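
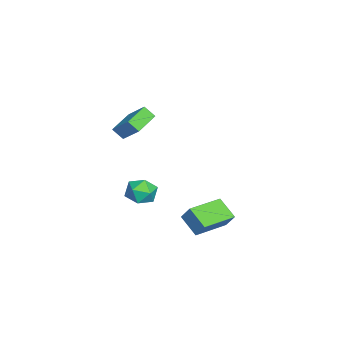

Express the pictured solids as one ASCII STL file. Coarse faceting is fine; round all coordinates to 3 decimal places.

solid 
facet normal 0.139 0.745 0.653
outer loop
vertex -3.608 0.46 -2.849
vertex -3.339 -0.216 -2.135
vertex -2.63 0.188 -2.747
endloop
endfacet
facet normal 0.269 0.963 -0.014
outer loop
vertex -3.608 0.46 -2.849
vertex -2.63 0.188 -2.747
vertex -3.037 0.288 -3.677
endloop
endfacet
facet normal -0.321 0.858 -0.400
outer loop
vertex -3.608 0.46 -2.849
vertex -3.037 0.288 -3.677
vertex -3.998 -0.054 -3.639
endloop
endfacet
facet normal -0.817 0.576 0.029
outer loop
vertex -3.608 0.46 -2.849
vertex -3.998 -0.054 -3.639
vertex -4.184 -0.365 -2.686
endloop
endfacet
facet normal -0.532 0.506 0.679
outer loop
vertex -3.608 0.46 -2.849
vertex -4.184 -0.365 -2.686
vertex -3.339 -0.216 -2.135
endloop
endfacet
facet normal 0.786 0.549 -0.285
outer loop
vertex -3.037 0.288 -3.677
vertex -2.63 0.188 -2.747
vertex -2.416 -0.495 -3.474
endloop
endfacet
facet normal 0.574 0.197 0.795
outer loop
vertex -2.63 0.188 -2.747
vertex -3.339 -0.216 -2.135
vertex -2.602 -0.806 -2.521
endloop
endfacet
facet normal -0.513 -0.189 0.837
outer loop
vertex -3.339 -0.216 -2.135
vertex -4.184 -0.365 -2.686
vertex -3.563 -1.148 -2.483
endloop
endfacet
facet normal -0.974 -0.076 -0.215
outer loop
vertex -4.184 -0.365 -2.686
vertex -3.998 -0.054 -3.639
vertex -3.97 -1.048 -3.413
endloop
endfacet
facet normal -0.171 0.381 -0.909
outer loop
vertex -3.998 -0.054 -3.639
vertex -3.037 0.288 -3.677
vertex -3.261 -0.644 -4.025
endloop
endfacet
facet normal 0.817 -0.576 -0.029
outer loop
vertex -2.992 -1.32 -3.311
vertex -2.416 -0.495 -3.474
vertex -2.602 -0.806 -2.521
endloop
endfacet
facet normal 0.321 -0.858 0.400
outer loop
vertex -2.992 -1.32 -3.311
vertex -2.602 -0.806 -2.521
vertex -3.563 -1.148 -2.483
endloop
endfacet
facet normal -0.269 -0.963 0.014
outer loop
vertex -2.992 -1.32 -3.311
vertex -3.563 -1.148 -2.483
vertex -3.97 -1.048 -3.413
endloop
endfacet
facet normal -0.139 -0.745 -0.653
outer loop
vertex -2.992 -1.32 -3.311
vertex -3.97 -1.048 -3.413
vertex -3.261 -0.644 -4.025
endloop
endfacet
facet normal 0.532 -0.506 -0.679
outer loop
vertex -2.992 -1.32 -3.311
vertex -3.261 -0.644 -4.025
vertex -2.416 -0.495 -3.474
endloop
endfacet
facet normal 0.974 0.076 0.215
outer loop
vertex -2.602 -0.806 -2.521
vertex -2.416 -0.495 -3.474
vertex -2.63 0.188 -2.747
endloop
endfacet
facet normal 0.171 -0.381 0.909
outer loop
vertex -3.563 -1.148 -2.483
vertex -2.602 -0.806 -2.521
vertex -3.339 -0.216 -2.135
endloop
endfacet
facet normal -0.786 -0.549 0.285
outer loop
vertex -3.97 -1.048 -3.413
vertex -3.563 -1.148 -2.483
vertex -4.184 -0.365 -2.686
endloop
endfacet
facet normal -0.574 -0.197 -0.795
outer loop
vertex -3.261 -0.644 -4.025
vertex -3.97 -1.048 -3.413
vertex -3.998 -0.054 -3.639
endloop
endfacet
facet normal 0.513 0.189 -0.837
outer loop
vertex -2.416 -0.495 -3.474
vertex -3.261 -0.644 -4.025
vertex -3.037 0.288 -3.677
endloop
endfacet
facet normal -0.882 0.409 0.232
outer loop
vertex -1.902 -0.858 3.902
vertex -1.181 0.093 4.968
vertex -1.786 -0.263 3.293
endloop
endfacet
facet normal -0.451 -0.594 -0.666
outer loop
vertex -0.339 -0.933 2.912
vertex -1.902 -0.858 3.902
vertex -1.786 -0.263 3.293
endloop
endfacet
facet normal -0.883 0.409 0.232
outer loop
vertex -1.786 -0.263 3.293
vertex -1.181 0.093 4.968
vertex -1.065 0.689 4.358
endloop
endfacet
facet normal 0.134 0.692 -0.709
outer loop
vertex -1.065 0.689 4.358
vertex -0.339 -0.933 2.912
vertex -1.786 -0.263 3.293
endloop
endfacet
facet normal -0.134 -0.693 0.709
outer loop
vertex -1.902 -0.858 3.902
vertex 0.266 -0.577 4.587
vertex -1.181 0.093 4.968
endloop
endfacet
facet normal -0.451 -0.594 -0.666
outer loop
vertex -0.455 -1.529 3.522
vertex -1.902 -0.858 3.902
vertex -0.339 -0.933 2.912
endloop
endfacet
facet normal -0.134 -0.692 0.709
outer loop
vertex -0.455 -1.529 3.522
vertex 0.266 -0.577 4.587
vertex -1.902 -0.858 3.902
endloop
endfacet
facet normal 0.451 0.594 0.666
outer loop
vertex -1.181 0.093 4.968
vertex 0.266 -0.577 4.587
vertex -1.065 0.689 4.358
endloop
endfacet
facet normal 0.135 0.692 -0.709
outer loop
vertex 0.382 0.018 3.978
vertex -0.339 -0.933 2.912
vertex -1.065 0.689 4.358
endloop
endfacet
facet normal 0.451 0.594 0.666
outer loop
vertex -1.065 0.689 4.358
vertex 0.266 -0.577 4.587
vertex 0.382 0.018 3.978
endloop
endfacet
facet normal 0.883 -0.409 -0.232
outer loop
vertex 0.382 0.018 3.978
vertex -0.455 -1.529 3.522
vertex -0.339 -0.933 2.912
endloop
endfacet
facet normal 0.883 -0.409 -0.232
outer loop
vertex 0.266 -0.577 4.587
vertex -0.455 -1.529 3.522
vertex 0.382 0.018 3.978
endloop
endfacet
facet normal -0.750 0.657 -0.076
outer loop
vertex -0.834 3.744 -2.381
vertex -0.489 4.242 -1.476
vertex 0.02 4.624 -3.192
endloop
endfacet
facet normal -0.317 -0.458 -0.831
outer loop
vertex 1.669 3.178 -3.024
vertex -0.834 3.744 -2.381
vertex 0.02 4.624 -3.192
endloop
endfacet
facet normal -0.750 0.657 -0.076
outer loop
vertex 0.02 4.624 -3.192
vertex -0.489 4.242 -1.476
vertex 0.365 5.123 -2.286
endloop
endfacet
facet normal 0.581 0.599 -0.551
outer loop
vertex 0.365 5.123 -2.286
vertex 1.669 3.178 -3.024
vertex 0.02 4.624 -3.192
endloop
endfacet
facet normal -0.581 -0.599 0.551
outer loop
vertex -0.834 3.744 -2.381
vertex 1.16 2.796 -1.308
vertex -0.489 4.242 -1.476
endloop
endfacet
facet normal -0.317 -0.457 -0.831
outer loop
vertex 0.815 2.297 -2.214
vertex -0.834 3.744 -2.381
vertex 1.669 3.178 -3.024
endloop
endfacet
facet normal -0.581 -0.599 0.551
outer loop
vertex 0.815 2.297 -2.214
vertex 1.16 2.796 -1.308
vertex -0.834 3.744 -2.381
endloop
endfacet
facet normal 0.316 0.457 0.831
outer loop
vertex -0.489 4.242 -1.476
vertex 1.16 2.796 -1.308
vertex 0.365 5.123 -2.286
endloop
endfacet
facet normal 0.581 0.599 -0.551
outer loop
vertex 2.014 3.676 -2.119
vertex 1.669 3.178 -3.024
vertex 0.365 5.123 -2.286
endloop
endfacet
facet normal 0.317 0.458 0.831
outer loop
vertex 0.365 5.123 -2.286
vertex 1.16 2.796 -1.308
vertex 2.014 3.676 -2.119
endloop
endfacet
facet normal 0.750 -0.657 0.076
outer loop
vertex 2.014 3.676 -2.119
vertex 0.815 2.297 -2.214
vertex 1.669 3.178 -3.024
endloop
endfacet
facet normal 0.750 -0.657 0.076
outer loop
vertex 1.16 2.796 -1.308
vertex 0.815 2.297 -2.214
vertex 2.014 3.676 -2.119
endloop
endfacet

endsolid


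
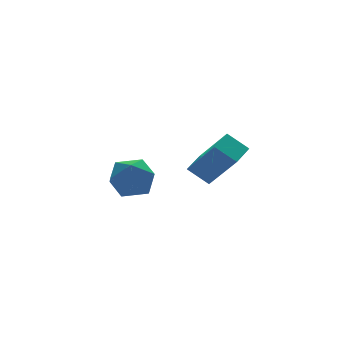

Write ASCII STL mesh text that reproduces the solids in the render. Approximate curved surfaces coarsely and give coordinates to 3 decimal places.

solid 
facet normal -0.828 0.520 0.210
outer loop
vertex -4.31 3.603 -0.524
vertex -4.667 2.821 0.005
vertex -4.108 3.526 0.462
endloop
endfacet
facet normal -0.268 0.955 0.129
outer loop
vertex -4.31 3.603 -0.524
vertex -4.108 3.526 0.462
vertex -3.385 3.816 -0.18
endloop
endfacet
facet normal -0.001 0.852 -0.524
outer loop
vertex -4.31 3.603 -0.524
vertex -3.385 3.816 -0.18
vertex -3.498 3.29 -1.035
endloop
endfacet
facet normal -0.397 0.353 -0.847
outer loop
vertex -4.31 3.603 -0.524
vertex -3.498 3.29 -1.035
vertex -4.29 2.675 -0.92
endloop
endfacet
facet normal -0.907 0.148 -0.393
outer loop
vertex -4.31 3.603 -0.524
vertex -4.29 2.675 -0.92
vertex -4.667 2.821 0.005
endloop
endfacet
facet normal 0.230 0.763 0.604
outer loop
vertex -3.385 3.816 -0.18
vertex -4.108 3.526 0.462
vertex -3.17 3.165 0.56
endloop
endfacet
facet normal -0.676 0.059 0.735
outer loop
vertex -4.108 3.526 0.462
vertex -4.667 2.821 0.005
vertex -3.962 2.55 0.675
endloop
endfacet
facet normal -0.805 -0.542 -0.243
outer loop
vertex -4.667 2.821 0.005
vertex -4.29 2.675 -0.92
vertex -4.075 2.024 -0.18
endloop
endfacet
facet normal 0.021 -0.210 -0.977
outer loop
vertex -4.29 2.675 -0.92
vertex -3.498 3.29 -1.035
vertex -3.352 2.314 -0.822
endloop
endfacet
facet normal 0.661 0.597 -0.455
outer loop
vertex -3.498 3.29 -1.035
vertex -3.385 3.816 -0.18
vertex -2.793 3.019 -0.365
endloop
endfacet
facet normal 0.397 -0.353 0.847
outer loop
vertex -3.15 2.237 0.164
vertex -3.17 3.165 0.56
vertex -3.962 2.55 0.675
endloop
endfacet
facet normal 0.001 -0.852 0.524
outer loop
vertex -3.15 2.237 0.164
vertex -3.962 2.55 0.675
vertex -4.075 2.024 -0.18
endloop
endfacet
facet normal 0.268 -0.955 -0.129
outer loop
vertex -3.15 2.237 0.164
vertex -4.075 2.024 -0.18
vertex -3.352 2.314 -0.822
endloop
endfacet
facet normal 0.828 -0.520 -0.210
outer loop
vertex -3.15 2.237 0.164
vertex -3.352 2.314 -0.822
vertex -2.793 3.019 -0.365
endloop
endfacet
facet normal 0.907 -0.148 0.393
outer loop
vertex -3.15 2.237 0.164
vertex -2.793 3.019 -0.365
vertex -3.17 3.165 0.56
endloop
endfacet
facet normal -0.021 0.210 0.977
outer loop
vertex -3.962 2.55 0.675
vertex -3.17 3.165 0.56
vertex -4.108 3.526 0.462
endloop
endfacet
facet normal -0.661 -0.597 0.455
outer loop
vertex -4.075 2.024 -0.18
vertex -3.962 2.55 0.675
vertex -4.667 2.821 0.005
endloop
endfacet
facet normal -0.230 -0.763 -0.604
outer loop
vertex -3.352 2.314 -0.822
vertex -4.075 2.024 -0.18
vertex -4.29 2.675 -0.92
endloop
endfacet
facet normal 0.676 -0.059 -0.735
outer loop
vertex -2.793 3.019 -0.365
vertex -3.352 2.314 -0.822
vertex -3.498 3.29 -1.035
endloop
endfacet
facet normal 0.805 0.542 0.243
outer loop
vertex -3.17 3.165 0.56
vertex -2.793 3.019 -0.365
vertex -3.385 3.816 -0.18
endloop
endfacet
facet normal -0.567 0.542 0.620
outer loop
vertex -2.819 -1.618 2.906
vertex -1.941 -0.937 3.114
vertex -3.317 -0.551 1.518
endloop
endfacet
facet normal -0.777 -0.602 -0.184
outer loop
vertex -2.739 -1.103 0.886
vertex -2.819 -1.618 2.906
vertex -3.317 -0.551 1.518
endloop
endfacet
facet normal -0.568 0.541 0.620
outer loop
vertex -3.317 -0.551 1.518
vertex -1.941 -0.937 3.114
vertex -2.44 0.13 1.726
endloop
endfacet
facet normal -0.274 0.586 -0.763
outer loop
vertex -2.44 0.13 1.726
vertex -2.739 -1.103 0.886
vertex -3.317 -0.551 1.518
endloop
endfacet
facet normal 0.274 -0.586 0.762
outer loop
vertex -2.819 -1.618 2.906
vertex -1.363 -1.489 2.482
vertex -1.941 -0.937 3.114
endloop
endfacet
facet normal -0.776 -0.603 -0.184
outer loop
vertex -2.24 -2.17 2.274
vertex -2.819 -1.618 2.906
vertex -2.739 -1.103 0.886
endloop
endfacet
facet normal 0.274 -0.586 0.763
outer loop
vertex -2.24 -2.17 2.274
vertex -1.363 -1.489 2.482
vertex -2.819 -1.618 2.906
endloop
endfacet
facet normal 0.777 0.603 0.184
outer loop
vertex -1.941 -0.937 3.114
vertex -1.363 -1.489 2.482
vertex -2.44 0.13 1.726
endloop
endfacet
facet normal -0.274 0.586 -0.763
outer loop
vertex -1.861 -0.422 1.094
vertex -2.739 -1.103 0.886
vertex -2.44 0.13 1.726
endloop
endfacet
facet normal 0.776 0.603 0.185
outer loop
vertex -2.44 0.13 1.726
vertex -1.363 -1.489 2.482
vertex -1.861 -0.422 1.094
endloop
endfacet
facet normal 0.567 -0.542 -0.620
outer loop
vertex -1.861 -0.422 1.094
vertex -2.24 -2.17 2.274
vertex -2.739 -1.103 0.886
endloop
endfacet
facet normal 0.568 -0.542 -0.620
outer loop
vertex -1.363 -1.489 2.482
vertex -2.24 -2.17 2.274
vertex -1.861 -0.422 1.094
endloop
endfacet

endsolid


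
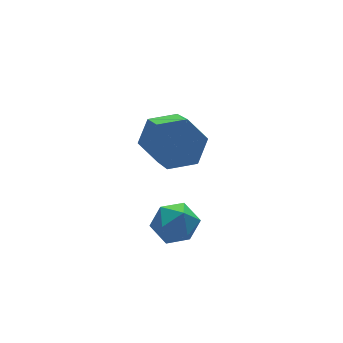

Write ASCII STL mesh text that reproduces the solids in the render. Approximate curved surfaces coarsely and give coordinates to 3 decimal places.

solid 
facet normal 0.279 0.779 -0.562
outer loop
vertex -0.294 2.521 -1.952
vertex -0.655 3.104 -1.323
vertex 0.233 2.836 -1.253
endloop
endfacet
facet normal 0.775 -0.529 -0.346
outer loop
vertex -0.294 2.521 -1.952
vertex 0.233 2.836 -1.253
vertex -0.865 0.933 -0.805
endloop
endfacet
facet normal 0.775 -0.529 -0.346
outer loop
vertex -0.865 0.933 -0.805
vertex 0.233 2.836 -1.253
vertex -0.338 1.248 -0.107
endloop
endfacet
facet normal -0.280 -0.778 0.562
outer loop
vertex -0.865 0.933 -0.805
vertex -0.338 1.248 -0.107
vertex -1.225 1.516 -0.177
endloop
endfacet
facet normal 0.279 0.778 -0.562
outer loop
vertex 0.233 2.836 -1.253
vertex -0.655 3.104 -1.323
vertex -0.128 3.419 -0.625
endloop
endfacet
facet normal 0.878 0.029 0.478
outer loop
vertex 0.233 2.836 -1.253
vertex -0.128 3.419 -0.625
vertex -0.338 1.248 -0.107
endloop
endfacet
facet normal 0.879 0.029 0.476
outer loop
vertex -0.338 1.248 -0.107
vertex -0.128 3.419 -0.625
vertex -0.698 1.831 0.522
endloop
endfacet
facet normal -0.280 -0.779 0.562
outer loop
vertex -0.338 1.248 -0.107
vertex -0.698 1.831 0.522
vertex -1.225 1.516 -0.177
endloop
endfacet
facet normal 0.280 0.778 -0.562
outer loop
vertex -0.128 3.419 -0.625
vertex -0.655 3.104 -1.323
vertex -1.015 3.687 -0.695
endloop
endfacet
facet normal 0.104 0.558 0.824
outer loop
vertex -0.128 3.419 -0.625
vertex -1.015 3.687 -0.695
vertex -0.698 1.831 0.522
endloop
endfacet
facet normal 0.103 0.558 0.824
outer loop
vertex -0.698 1.831 0.522
vertex -1.015 3.687 -0.695
vertex -1.586 2.099 0.452
endloop
endfacet
facet normal -0.279 -0.779 0.562
outer loop
vertex -0.698 1.831 0.522
vertex -1.586 2.099 0.452
vertex -1.225 1.516 -0.177
endloop
endfacet
facet normal 0.280 0.778 -0.562
outer loop
vertex -1.015 3.687 -0.695
vertex -0.655 3.104 -1.323
vertex -1.542 3.372 -1.393
endloop
endfacet
facet normal -0.775 0.529 0.346
outer loop
vertex -1.015 3.687 -0.695
vertex -1.542 3.372 -1.393
vertex -1.586 2.099 0.452
endloop
endfacet
facet normal -0.775 0.529 0.346
outer loop
vertex -1.586 2.099 0.452
vertex -1.542 3.372 -1.393
vertex -2.113 1.784 -0.247
endloop
endfacet
facet normal -0.279 -0.779 0.562
outer loop
vertex -1.586 2.099 0.452
vertex -2.113 1.784 -0.247
vertex -1.225 1.516 -0.177
endloop
endfacet
facet normal 0.280 0.779 -0.562
outer loop
vertex -1.542 3.372 -1.393
vertex -0.655 3.104 -1.323
vertex -1.182 2.789 -2.022
endloop
endfacet
facet normal -0.879 -0.028 -0.477
outer loop
vertex -1.542 3.372 -1.393
vertex -1.182 2.789 -2.022
vertex -2.113 1.784 -0.247
endloop
endfacet
facet normal -0.878 -0.030 -0.477
outer loop
vertex -2.113 1.784 -0.247
vertex -1.182 2.789 -2.022
vertex -1.752 1.201 -0.875
endloop
endfacet
facet normal -0.279 -0.778 0.562
outer loop
vertex -2.113 1.784 -0.247
vertex -1.752 1.201 -0.875
vertex -1.225 1.516 -0.177
endloop
endfacet
facet normal 0.279 0.779 -0.562
outer loop
vertex -1.182 2.789 -2.022
vertex -0.655 3.104 -1.323
vertex -0.294 2.521 -1.952
endloop
endfacet
facet normal -0.103 -0.558 -0.824
outer loop
vertex -1.182 2.789 -2.022
vertex -0.294 2.521 -1.952
vertex -1.752 1.201 -0.875
endloop
endfacet
facet normal -0.103 -0.558 -0.824
outer loop
vertex -1.752 1.201 -0.875
vertex -0.294 2.521 -1.952
vertex -0.865 0.933 -0.805
endloop
endfacet
facet normal -0.280 -0.778 0.562
outer loop
vertex -1.752 1.201 -0.875
vertex -0.865 0.933 -0.805
vertex -1.225 1.516 -0.177
endloop
endfacet
facet normal -0.854 0.245 0.459
outer loop
vertex -3.115 -0.162 -1.805
vertex -3.062 -0.801 -1.365
vertex -2.741 -0.135 -1.123
endloop
endfacet
facet normal -0.504 0.829 0.244
outer loop
vertex -3.115 -0.162 -1.805
vertex -2.741 -0.135 -1.123
vertex -2.444 0.228 -1.743
endloop
endfacet
facet normal -0.413 0.784 -0.463
outer loop
vertex -3.115 -0.162 -1.805
vertex -2.444 0.228 -1.743
vertex -2.581 -0.214 -2.369
endloop
endfacet
facet normal -0.707 0.173 -0.686
outer loop
vertex -3.115 -0.162 -1.805
vertex -2.581 -0.214 -2.369
vertex -2.963 -0.85 -2.135
endloop
endfacet
facet normal -0.980 -0.161 -0.116
outer loop
vertex -3.115 -0.162 -1.805
vertex -2.963 -0.85 -2.135
vertex -3.062 -0.801 -1.365
endloop
endfacet
facet normal 0.140 0.824 0.549
outer loop
vertex -2.444 0.228 -1.743
vertex -2.741 -0.135 -1.123
vertex -1.977 -0.17 -1.265
endloop
endfacet
facet normal -0.427 -0.120 0.896
outer loop
vertex -2.741 -0.135 -1.123
vertex -3.062 -0.801 -1.365
vertex -2.359 -0.806 -1.031
endloop
endfacet
facet normal -0.629 -0.776 -0.032
outer loop
vertex -3.062 -0.801 -1.365
vertex -2.963 -0.85 -2.135
vertex -2.496 -1.248 -1.657
endloop
endfacet
facet normal -0.188 -0.238 -0.953
outer loop
vertex -2.963 -0.85 -2.135
vertex -2.581 -0.214 -2.369
vertex -2.199 -0.885 -2.277
endloop
endfacet
facet normal 0.287 0.752 -0.594
outer loop
vertex -2.581 -0.214 -2.369
vertex -2.444 0.228 -1.743
vertex -1.878 -0.219 -2.035
endloop
endfacet
facet normal 0.707 -0.173 0.686
outer loop
vertex -1.825 -0.858 -1.595
vertex -1.977 -0.17 -1.265
vertex -2.359 -0.806 -1.031
endloop
endfacet
facet normal 0.413 -0.784 0.463
outer loop
vertex -1.825 -0.858 -1.595
vertex -2.359 -0.806 -1.031
vertex -2.496 -1.248 -1.657
endloop
endfacet
facet normal 0.504 -0.829 -0.244
outer loop
vertex -1.825 -0.858 -1.595
vertex -2.496 -1.248 -1.657
vertex -2.199 -0.885 -2.277
endloop
endfacet
facet normal 0.854 -0.245 -0.459
outer loop
vertex -1.825 -0.858 -1.595
vertex -2.199 -0.885 -2.277
vertex -1.878 -0.219 -2.035
endloop
endfacet
facet normal 0.980 0.161 0.116
outer loop
vertex -1.825 -0.858 -1.595
vertex -1.878 -0.219 -2.035
vertex -1.977 -0.17 -1.265
endloop
endfacet
facet normal 0.188 0.238 0.953
outer loop
vertex -2.359 -0.806 -1.031
vertex -1.977 -0.17 -1.265
vertex -2.741 -0.135 -1.123
endloop
endfacet
facet normal -0.287 -0.752 0.594
outer loop
vertex -2.496 -1.248 -1.657
vertex -2.359 -0.806 -1.031
vertex -3.062 -0.801 -1.365
endloop
endfacet
facet normal -0.140 -0.824 -0.549
outer loop
vertex -2.199 -0.885 -2.277
vertex -2.496 -1.248 -1.657
vertex -2.963 -0.85 -2.135
endloop
endfacet
facet normal 0.427 0.120 -0.896
outer loop
vertex -1.878 -0.219 -2.035
vertex -2.199 -0.885 -2.277
vertex -2.581 -0.214 -2.369
endloop
endfacet
facet normal 0.629 0.776 0.032
outer loop
vertex -1.977 -0.17 -1.265
vertex -1.878 -0.219 -2.035
vertex -2.444 0.228 -1.743
endloop
endfacet

endsolid


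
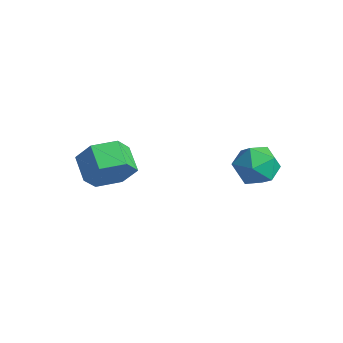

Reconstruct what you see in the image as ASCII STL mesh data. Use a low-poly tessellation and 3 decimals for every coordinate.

solid 
facet normal 0.842 -0.327 -0.429
outer loop
vertex -0.813 -1.642 -1.839
vertex -1.347 -1.952 -2.651
vertex -0.965 -1.006 -2.622
endloop
endfacet
facet normal 0.518 0.710 0.476
outer loop
vertex -0.813 -1.642 -1.839
vertex -0.965 -1.006 -2.622
vertex -1.799 -1.259 -1.337
endloop
endfacet
facet normal 0.519 0.710 0.476
outer loop
vertex -1.799 -1.259 -1.337
vertex -0.965 -1.006 -2.622
vertex -1.95 -0.623 -2.12
endloop
endfacet
facet normal -0.842 0.328 0.429
outer loop
vertex -1.799 -1.259 -1.337
vertex -1.95 -0.623 -2.12
vertex -2.333 -1.568 -2.149
endloop
endfacet
facet normal 0.842 -0.327 -0.429
outer loop
vertex -0.965 -1.006 -2.622
vertex -1.347 -1.952 -2.651
vertex -1.499 -1.316 -3.434
endloop
endfacet
facet normal 0.130 0.895 -0.427
outer loop
vertex -0.965 -1.006 -2.622
vertex -1.499 -1.316 -3.434
vertex -1.95 -0.623 -2.12
endloop
endfacet
facet normal 0.130 0.895 -0.427
outer loop
vertex -1.95 -0.623 -2.12
vertex -1.499 -1.316 -3.434
vertex -2.484 -0.933 -2.932
endloop
endfacet
facet normal -0.842 0.328 0.428
outer loop
vertex -1.95 -0.623 -2.12
vertex -2.484 -0.933 -2.932
vertex -2.333 -1.568 -2.149
endloop
endfacet
facet normal 0.842 -0.327 -0.429
outer loop
vertex -1.499 -1.316 -3.434
vertex -1.347 -1.952 -2.651
vertex -1.881 -2.261 -3.463
endloop
endfacet
facet normal -0.388 0.185 -0.903
outer loop
vertex -1.499 -1.316 -3.434
vertex -1.881 -2.261 -3.463
vertex -2.484 -0.933 -2.932
endloop
endfacet
facet normal -0.388 0.185 -0.903
outer loop
vertex -2.484 -0.933 -2.932
vertex -1.881 -2.261 -3.463
vertex -2.867 -1.878 -2.961
endloop
endfacet
facet normal -0.842 0.328 0.428
outer loop
vertex -2.484 -0.933 -2.932
vertex -2.867 -1.878 -2.961
vertex -2.333 -1.568 -2.149
endloop
endfacet
facet normal 0.842 -0.328 -0.429
outer loop
vertex -1.881 -2.261 -3.463
vertex -1.347 -1.952 -2.651
vertex -1.73 -2.897 -2.68
endloop
endfacet
facet normal -0.518 -0.710 -0.477
outer loop
vertex -1.881 -2.261 -3.463
vertex -1.73 -2.897 -2.68
vertex -2.867 -1.878 -2.961
endloop
endfacet
facet normal -0.519 -0.710 -0.476
outer loop
vertex -2.867 -1.878 -2.961
vertex -1.73 -2.897 -2.68
vertex -2.715 -2.514 -2.178
endloop
endfacet
facet normal -0.842 0.327 0.429
outer loop
vertex -2.867 -1.878 -2.961
vertex -2.715 -2.514 -2.178
vertex -2.333 -1.568 -2.149
endloop
endfacet
facet normal 0.842 -0.328 -0.428
outer loop
vertex -1.73 -2.897 -2.68
vertex -1.347 -1.952 -2.651
vertex -1.196 -2.587 -1.868
endloop
endfacet
facet normal -0.130 -0.895 0.427
outer loop
vertex -1.73 -2.897 -2.68
vertex -1.196 -2.587 -1.868
vertex -2.715 -2.514 -2.178
endloop
endfacet
facet normal -0.130 -0.895 0.427
outer loop
vertex -2.715 -2.514 -2.178
vertex -1.196 -2.587 -1.868
vertex -2.181 -2.204 -1.366
endloop
endfacet
facet normal -0.842 0.327 0.429
outer loop
vertex -2.715 -2.514 -2.178
vertex -2.181 -2.204 -1.366
vertex -2.333 -1.568 -2.149
endloop
endfacet
facet normal 0.842 -0.328 -0.428
outer loop
vertex -1.196 -2.587 -1.868
vertex -1.347 -1.952 -2.651
vertex -0.813 -1.642 -1.839
endloop
endfacet
facet normal 0.388 -0.185 0.903
outer loop
vertex -1.196 -2.587 -1.868
vertex -0.813 -1.642 -1.839
vertex -2.181 -2.204 -1.366
endloop
endfacet
facet normal 0.388 -0.185 0.903
outer loop
vertex -2.181 -2.204 -1.366
vertex -0.813 -1.642 -1.839
vertex -1.799 -1.259 -1.337
endloop
endfacet
facet normal -0.842 0.327 0.429
outer loop
vertex -2.181 -2.204 -1.366
vertex -1.799 -1.259 -1.337
vertex -2.333 -1.568 -2.149
endloop
endfacet
facet normal 0.074 0.418 0.905
outer loop
vertex 2.022 2.56 -1.31
vertex 2.065 1.672 -0.903
vertex 2.887 2.124 -1.179
endloop
endfacet
facet normal 0.361 0.839 0.407
outer loop
vertex 2.022 2.56 -1.31
vertex 2.887 2.124 -1.179
vertex 2.703 2.606 -2.01
endloop
endfacet
facet normal -0.143 0.987 -0.075
outer loop
vertex 2.022 2.56 -1.31
vertex 2.703 2.606 -2.01
vertex 1.767 2.452 -2.247
endloop
endfacet
facet normal -0.744 0.657 0.127
outer loop
vertex 2.022 2.56 -1.31
vertex 1.767 2.452 -2.247
vertex 1.373 1.874 -1.564
endloop
endfacet
facet normal -0.609 0.306 0.731
outer loop
vertex 2.022 2.56 -1.31
vertex 1.373 1.874 -1.564
vertex 2.065 1.672 -0.903
endloop
endfacet
facet normal 0.878 0.471 0.079
outer loop
vertex 2.703 2.606 -2.01
vertex 2.887 2.124 -1.179
vertex 3.167 1.746 -2.036
endloop
endfacet
facet normal 0.413 -0.211 0.886
outer loop
vertex 2.887 2.124 -1.179
vertex 2.065 1.672 -0.903
vertex 2.773 1.168 -1.353
endloop
endfacet
facet normal -0.693 -0.392 0.605
outer loop
vertex 2.065 1.672 -0.903
vertex 1.373 1.874 -1.564
vertex 1.837 1.014 -1.59
endloop
endfacet
facet normal -0.910 0.177 -0.375
outer loop
vertex 1.373 1.874 -1.564
vertex 1.767 2.452 -2.247
vertex 1.653 1.496 -2.421
endloop
endfacet
facet normal 0.061 0.711 -0.701
outer loop
vertex 1.767 2.452 -2.247
vertex 2.703 2.606 -2.01
vertex 2.475 1.948 -2.697
endloop
endfacet
facet normal 0.744 -0.657 -0.127
outer loop
vertex 2.518 1.06 -2.29
vertex 3.167 1.746 -2.036
vertex 2.773 1.168 -1.353
endloop
endfacet
facet normal 0.143 -0.987 0.075
outer loop
vertex 2.518 1.06 -2.29
vertex 2.773 1.168 -1.353
vertex 1.837 1.014 -1.59
endloop
endfacet
facet normal -0.361 -0.839 -0.407
outer loop
vertex 2.518 1.06 -2.29
vertex 1.837 1.014 -1.59
vertex 1.653 1.496 -2.421
endloop
endfacet
facet normal -0.074 -0.418 -0.905
outer loop
vertex 2.518 1.06 -2.29
vertex 1.653 1.496 -2.421
vertex 2.475 1.948 -2.697
endloop
endfacet
facet normal 0.609 -0.306 -0.731
outer loop
vertex 2.518 1.06 -2.29
vertex 2.475 1.948 -2.697
vertex 3.167 1.746 -2.036
endloop
endfacet
facet normal 0.910 -0.177 0.375
outer loop
vertex 2.773 1.168 -1.353
vertex 3.167 1.746 -2.036
vertex 2.887 2.124 -1.179
endloop
endfacet
facet normal -0.061 -0.711 0.701
outer loop
vertex 1.837 1.014 -1.59
vertex 2.773 1.168 -1.353
vertex 2.065 1.672 -0.903
endloop
endfacet
facet normal -0.878 -0.471 -0.079
outer loop
vertex 1.653 1.496 -2.421
vertex 1.837 1.014 -1.59
vertex 1.373 1.874 -1.564
endloop
endfacet
facet normal -0.413 0.211 -0.886
outer loop
vertex 2.475 1.948 -2.697
vertex 1.653 1.496 -2.421
vertex 1.767 2.452 -2.247
endloop
endfacet
facet normal 0.693 0.392 -0.605
outer loop
vertex 3.167 1.746 -2.036
vertex 2.475 1.948 -2.697
vertex 2.703 2.606 -2.01
endloop
endfacet

endsolid


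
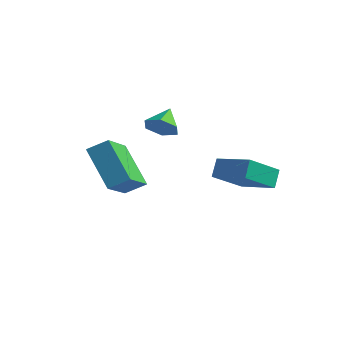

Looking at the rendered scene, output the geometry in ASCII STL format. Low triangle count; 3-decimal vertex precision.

solid 
facet normal 0.254 -0.792 -0.555
outer loop
vertex -2.203 -1.335 0.225
vertex -2.454 -0.985 -0.389
vertex -1.739 -0.904 -0.177
endloop
endfacet
facet normal 0.522 0.209 0.827
outer loop
vertex -2.203 -1.335 0.225
vertex -1.739 -0.904 -0.177
vertex -2.746 -0.075 0.249
endloop
endfacet
facet normal 0.254 -0.792 -0.555
outer loop
vertex -1.739 -0.904 -0.177
vertex -2.454 -0.985 -0.389
vertex -1.99 -0.554 -0.791
endloop
endfacet
facet normal 0.665 0.733 0.146
outer loop
vertex -1.739 -0.904 -0.177
vertex -1.99 -0.554 -0.791
vertex -2.746 -0.075 0.249
endloop
endfacet
facet normal 0.254 -0.792 -0.555
outer loop
vertex -1.99 -0.554 -0.791
vertex -2.454 -0.985 -0.389
vertex -2.705 -0.635 -1.003
endloop
endfacet
facet normal 0.017 0.913 -0.408
outer loop
vertex -1.99 -0.554 -0.791
vertex -2.705 -0.635 -1.003
vertex -2.746 -0.075 0.249
endloop
endfacet
facet normal 0.255 -0.791 -0.556
outer loop
vertex -2.705 -0.635 -1.003
vertex -2.454 -0.985 -0.389
vertex -3.168 -1.066 -0.602
endloop
endfacet
facet normal -0.773 0.570 -0.280
outer loop
vertex -2.705 -0.635 -1.003
vertex -3.168 -1.066 -0.602
vertex -2.746 -0.075 0.249
endloop
endfacet
facet normal 0.255 -0.791 -0.556
outer loop
vertex -3.168 -1.066 -0.602
vertex -2.454 -0.985 -0.389
vertex -2.917 -1.416 0.012
endloop
endfacet
facet normal -0.915 0.046 0.400
outer loop
vertex -3.168 -1.066 -0.602
vertex -2.917 -1.416 0.012
vertex -2.746 -0.075 0.249
endloop
endfacet
facet normal 0.255 -0.791 -0.556
outer loop
vertex -2.917 -1.416 0.012
vertex -2.454 -0.985 -0.389
vertex -2.203 -1.335 0.225
endloop
endfacet
facet normal -0.269 -0.134 0.954
outer loop
vertex -2.917 -1.416 0.012
vertex -2.203 -1.335 0.225
vertex -2.746 -0.075 0.249
endloop
endfacet
facet normal -0.671 -0.548 -0.499
outer loop
vertex -1.561 -5.156 -1.818
vertex -3.006 -4.696 -0.38
vertex -2.079 -3.59 -2.839
endloop
endfacet
facet normal 0.691 -0.220 -0.688
outer loop
vertex -1.434 -3.064 -2.36
vertex -1.561 -5.156 -1.818
vertex -2.079 -3.59 -2.839
endloop
endfacet
facet normal -0.671 -0.548 -0.499
outer loop
vertex -2.079 -3.59 -2.839
vertex -3.006 -4.696 -0.38
vertex -3.524 -3.13 -1.401
endloop
endfacet
facet normal -0.267 0.807 -0.527
outer loop
vertex -3.524 -3.13 -1.401
vertex -1.434 -3.064 -2.36
vertex -2.079 -3.59 -2.839
endloop
endfacet
facet normal 0.267 -0.807 0.527
outer loop
vertex -1.561 -5.156 -1.818
vertex -2.361 -4.17 0.099
vertex -3.006 -4.696 -0.38
endloop
endfacet
facet normal 0.691 -0.220 -0.688
outer loop
vertex -0.916 -4.63 -1.339
vertex -1.561 -5.156 -1.818
vertex -1.434 -3.064 -2.36
endloop
endfacet
facet normal 0.267 -0.807 0.527
outer loop
vertex -0.916 -4.63 -1.339
vertex -2.361 -4.17 0.099
vertex -1.561 -5.156 -1.818
endloop
endfacet
facet normal -0.691 0.220 0.688
outer loop
vertex -3.006 -4.696 -0.38
vertex -2.361 -4.17 0.099
vertex -3.524 -3.13 -1.401
endloop
endfacet
facet normal -0.267 0.807 -0.527
outer loop
vertex -2.879 -2.604 -0.922
vertex -1.434 -3.064 -2.36
vertex -3.524 -3.13 -1.401
endloop
endfacet
facet normal -0.691 0.220 0.688
outer loop
vertex -3.524 -3.13 -1.401
vertex -2.361 -4.17 0.099
vertex -2.879 -2.604 -0.922
endloop
endfacet
facet normal 0.671 0.548 0.499
outer loop
vertex -2.879 -2.604 -0.922
vertex -0.916 -4.63 -1.339
vertex -1.434 -3.064 -2.36
endloop
endfacet
facet normal 0.671 0.548 0.499
outer loop
vertex -2.361 -4.17 0.099
vertex -0.916 -4.63 -1.339
vertex -2.879 -2.604 -0.922
endloop
endfacet
facet normal -0.962 0.040 -0.268
outer loop
vertex 0.809 -1.992 -1.671
vertex 0.635 -1.473 -0.969
vertex 1.137 -0.58 -2.634
endloop
endfacet
facet normal 0.195 -0.583 -0.789
outer loop
vertex 2.725 -0.647 -2.191
vertex 0.809 -1.992 -1.671
vertex 1.137 -0.58 -2.634
endloop
endfacet
facet normal -0.962 0.040 -0.268
outer loop
vertex 1.137 -0.58 -2.634
vertex 0.635 -1.473 -0.969
vertex 0.963 -0.061 -1.932
endloop
endfacet
facet normal 0.189 0.811 -0.553
outer loop
vertex 0.963 -0.061 -1.932
vertex 2.725 -0.647 -2.191
vertex 1.137 -0.58 -2.634
endloop
endfacet
facet normal -0.189 -0.811 0.553
outer loop
vertex 0.809 -1.992 -1.671
vertex 2.223 -1.54 -0.526
vertex 0.635 -1.473 -0.969
endloop
endfacet
facet normal 0.195 -0.583 -0.789
outer loop
vertex 2.397 -2.059 -1.228
vertex 0.809 -1.992 -1.671
vertex 2.725 -0.647 -2.191
endloop
endfacet
facet normal -0.189 -0.811 0.553
outer loop
vertex 2.397 -2.059 -1.228
vertex 2.223 -1.54 -0.526
vertex 0.809 -1.992 -1.671
endloop
endfacet
facet normal -0.195 0.583 0.789
outer loop
vertex 0.635 -1.473 -0.969
vertex 2.223 -1.54 -0.526
vertex 0.963 -0.061 -1.932
endloop
endfacet
facet normal 0.189 0.811 -0.553
outer loop
vertex 2.551 -0.128 -1.489
vertex 2.725 -0.647 -2.191
vertex 0.963 -0.061 -1.932
endloop
endfacet
facet normal -0.195 0.583 0.789
outer loop
vertex 0.963 -0.061 -1.932
vertex 2.223 -1.54 -0.526
vertex 2.551 -0.128 -1.489
endloop
endfacet
facet normal 0.962 -0.040 0.268
outer loop
vertex 2.551 -0.128 -1.489
vertex 2.397 -2.059 -1.228
vertex 2.725 -0.647 -2.191
endloop
endfacet
facet normal 0.962 -0.040 0.268
outer loop
vertex 2.223 -1.54 -0.526
vertex 2.397 -2.059 -1.228
vertex 2.551 -0.128 -1.489
endloop
endfacet

endsolid


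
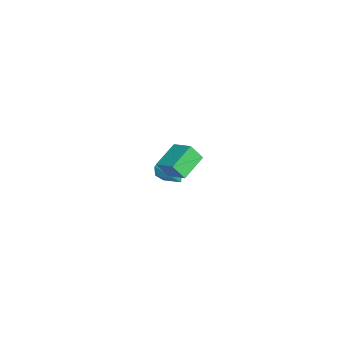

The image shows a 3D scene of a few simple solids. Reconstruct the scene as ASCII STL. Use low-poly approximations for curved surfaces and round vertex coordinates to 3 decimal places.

solid 
facet normal -0.884 0.335 0.325
outer loop
vertex 1.053 2.944 2.947
vertex 1.598 3.809 3.537
vertex 0.993 3.448 2.265
endloop
endfacet
facet normal -0.462 -0.732 -0.500
outer loop
vertex 2.142 3.011 1.843
vertex 1.053 2.944 2.947
vertex 0.993 3.448 2.265
endloop
endfacet
facet normal -0.884 0.336 0.325
outer loop
vertex 0.993 3.448 2.265
vertex 1.598 3.809 3.537
vertex 1.538 4.312 2.855
endloop
endfacet
facet normal -0.070 0.592 -0.803
outer loop
vertex 1.538 4.312 2.855
vertex 2.142 3.011 1.843
vertex 0.993 3.448 2.265
endloop
endfacet
facet normal 0.070 -0.592 0.803
outer loop
vertex 1.053 2.944 2.947
vertex 2.747 3.372 3.115
vertex 1.598 3.809 3.537
endloop
endfacet
facet normal -0.462 -0.733 -0.500
outer loop
vertex 2.202 2.508 2.525
vertex 1.053 2.944 2.947
vertex 2.142 3.011 1.843
endloop
endfacet
facet normal 0.070 -0.592 0.803
outer loop
vertex 2.202 2.508 2.525
vertex 2.747 3.372 3.115
vertex 1.053 2.944 2.947
endloop
endfacet
facet normal 0.462 0.733 0.500
outer loop
vertex 1.598 3.809 3.537
vertex 2.747 3.372 3.115
vertex 1.538 4.312 2.855
endloop
endfacet
facet normal -0.070 0.592 -0.803
outer loop
vertex 2.687 3.876 2.433
vertex 2.142 3.011 1.843
vertex 1.538 4.312 2.855
endloop
endfacet
facet normal 0.462 0.732 0.501
outer loop
vertex 1.538 4.312 2.855
vertex 2.747 3.372 3.115
vertex 2.687 3.876 2.433
endloop
endfacet
facet normal 0.884 -0.335 -0.325
outer loop
vertex 2.687 3.876 2.433
vertex 2.202 2.508 2.525
vertex 2.142 3.011 1.843
endloop
endfacet
facet normal 0.884 -0.335 -0.326
outer loop
vertex 2.747 3.372 3.115
vertex 2.202 2.508 2.525
vertex 2.687 3.876 2.433
endloop
endfacet
facet normal -0.768 -0.566 -0.300
outer loop
vertex -2.813 1.335 -3.595
vertex -3.134 1.46 -3.009
vertex -3.115 1.758 -3.62
endloop
endfacet
facet normal 0.517 0.322 -0.793
outer loop
vertex -2.813 1.335 -3.595
vertex -3.115 1.758 -3.62
vertex -1.806 2.44 -2.491
endloop
endfacet
facet normal -0.769 -0.565 -0.300
outer loop
vertex -3.115 1.758 -3.62
vertex -3.134 1.46 -3.009
vertex -3.428 2.007 -3.287
endloop
endfacet
facet normal 0.056 0.824 -0.563
outer loop
vertex -3.115 1.758 -3.62
vertex -3.428 2.007 -3.287
vertex -1.806 2.44 -2.491
endloop
endfacet
facet normal -0.768 -0.566 -0.301
outer loop
vertex -3.428 2.007 -3.287
vertex -3.134 1.46 -3.009
vertex -3.569 1.935 -2.792
endloop
endfacet
facet normal -0.284 0.957 0.058
outer loop
vertex -3.428 2.007 -3.287
vertex -3.569 1.935 -2.792
vertex -1.806 2.44 -2.491
endloop
endfacet
facet normal -0.768 -0.566 -0.300
outer loop
vertex -3.569 1.935 -2.792
vertex -3.134 1.46 -3.009
vertex -3.456 1.586 -2.423
endloop
endfacet
facet normal -0.304 0.644 0.702
outer loop
vertex -3.569 1.935 -2.792
vertex -3.456 1.586 -2.423
vertex -1.806 2.44 -2.491
endloop
endfacet
facet normal -0.767 -0.567 -0.300
outer loop
vertex -3.456 1.586 -2.423
vertex -3.134 1.46 -3.009
vertex -3.153 1.163 -2.398
endloop
endfacet
facet normal 0.008 0.065 0.998
outer loop
vertex -3.456 1.586 -2.423
vertex -3.153 1.163 -2.398
vertex -1.806 2.44 -2.491
endloop
endfacet
facet normal -0.768 -0.566 -0.299
outer loop
vertex -3.153 1.163 -2.398
vertex -3.134 1.46 -3.009
vertex -2.84 0.914 -2.731
endloop
endfacet
facet normal 0.468 -0.438 0.767
outer loop
vertex -3.153 1.163 -2.398
vertex -2.84 0.914 -2.731
vertex -1.806 2.44 -2.491
endloop
endfacet
facet normal -0.768 -0.566 -0.299
outer loop
vertex -2.84 0.914 -2.731
vertex -3.134 1.46 -3.009
vertex -2.699 0.985 -3.227
endloop
endfacet
facet normal 0.808 -0.571 0.148
outer loop
vertex -2.84 0.914 -2.731
vertex -2.699 0.985 -3.227
vertex -1.806 2.44 -2.491
endloop
endfacet
facet normal -0.768 -0.566 -0.300
outer loop
vertex -2.699 0.985 -3.227
vertex -3.134 1.46 -3.009
vertex -2.813 1.335 -3.595
endloop
endfacet
facet normal 0.828 -0.255 -0.499
outer loop
vertex -2.699 0.985 -3.227
vertex -2.813 1.335 -3.595
vertex -1.806 2.44 -2.491
endloop
endfacet

endsolid


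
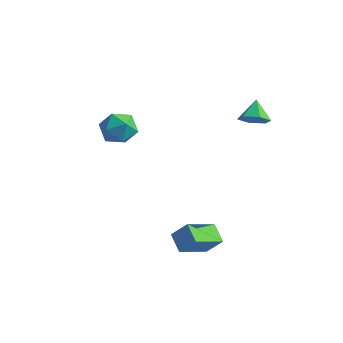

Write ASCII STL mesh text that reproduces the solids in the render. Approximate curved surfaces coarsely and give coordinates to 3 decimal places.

solid 
facet normal -0.834 0.205 0.512
outer loop
vertex -4.974 -1.635 2.758
vertex -4.343 -1.312 3.658
vertex -4.642 -0.543 2.863
endloop
endfacet
facet normal -0.934 0.302 -0.189
outer loop
vertex -4.974 -1.635 2.758
vertex -4.642 -0.543 2.863
vertex -4.602 -1.058 1.84
endloop
endfacet
facet normal -0.794 -0.315 -0.520
outer loop
vertex -4.974 -1.635 2.758
vertex -4.602 -1.058 1.84
vertex -4.278 -2.145 2.003
endloop
endfacet
facet normal -0.608 -0.794 -0.024
outer loop
vertex -4.974 -1.635 2.758
vertex -4.278 -2.145 2.003
vertex -4.118 -2.302 3.127
endloop
endfacet
facet normal -0.633 -0.473 0.613
outer loop
vertex -4.974 -1.635 2.758
vertex -4.118 -2.302 3.127
vertex -4.343 -1.312 3.658
endloop
endfacet
facet normal -0.461 0.785 -0.413
outer loop
vertex -4.602 -1.058 1.84
vertex -4.642 -0.543 2.863
vertex -3.742 -0.378 2.173
endloop
endfacet
facet normal -0.299 0.627 0.719
outer loop
vertex -4.642 -0.543 2.863
vertex -4.343 -1.312 3.658
vertex -3.582 -0.535 3.297
endloop
endfacet
facet normal 0.028 -0.468 0.884
outer loop
vertex -4.343 -1.312 3.658
vertex -4.118 -2.302 3.127
vertex -3.258 -1.622 3.46
endloop
endfacet
facet normal 0.068 -0.987 -0.147
outer loop
vertex -4.118 -2.302 3.127
vertex -4.278 -2.145 2.003
vertex -3.218 -2.137 2.437
endloop
endfacet
facet normal -0.234 -0.212 -0.949
outer loop
vertex -4.278 -2.145 2.003
vertex -4.602 -1.058 1.84
vertex -3.517 -1.368 1.642
endloop
endfacet
facet normal 0.608 0.794 0.024
outer loop
vertex -2.886 -1.045 2.542
vertex -3.742 -0.378 2.173
vertex -3.582 -0.535 3.297
endloop
endfacet
facet normal 0.794 0.315 0.520
outer loop
vertex -2.886 -1.045 2.542
vertex -3.582 -0.535 3.297
vertex -3.258 -1.622 3.46
endloop
endfacet
facet normal 0.934 -0.302 0.189
outer loop
vertex -2.886 -1.045 2.542
vertex -3.258 -1.622 3.46
vertex -3.218 -2.137 2.437
endloop
endfacet
facet normal 0.834 -0.205 -0.512
outer loop
vertex -2.886 -1.045 2.542
vertex -3.218 -2.137 2.437
vertex -3.517 -1.368 1.642
endloop
endfacet
facet normal 0.633 0.473 -0.613
outer loop
vertex -2.886 -1.045 2.542
vertex -3.517 -1.368 1.642
vertex -3.742 -0.378 2.173
endloop
endfacet
facet normal -0.068 0.987 0.147
outer loop
vertex -3.582 -0.535 3.297
vertex -3.742 -0.378 2.173
vertex -4.642 -0.543 2.863
endloop
endfacet
facet normal 0.234 0.212 0.949
outer loop
vertex -3.258 -1.622 3.46
vertex -3.582 -0.535 3.297
vertex -4.343 -1.312 3.658
endloop
endfacet
facet normal 0.461 -0.785 0.413
outer loop
vertex -3.218 -2.137 2.437
vertex -3.258 -1.622 3.46
vertex -4.118 -2.302 3.127
endloop
endfacet
facet normal 0.299 -0.627 -0.719
outer loop
vertex -3.517 -1.368 1.642
vertex -3.218 -2.137 2.437
vertex -4.278 -2.145 2.003
endloop
endfacet
facet normal -0.028 0.468 -0.884
outer loop
vertex -3.742 -0.378 2.173
vertex -3.517 -1.368 1.642
vertex -4.602 -1.058 1.84
endloop
endfacet
facet normal 0.288 -0.744 -0.603
outer loop
vertex 2.456 3.41 2.175
vertex 2.077 2.791 2.757
vertex 1.568 3.153 2.068
endloop
endfacet
facet normal -0.216 0.902 -0.374
outer loop
vertex 2.456 3.41 2.175
vertex 1.568 3.153 2.068
vertex 1.683 3.809 3.583
endloop
endfacet
facet normal 0.289 -0.743 -0.604
outer loop
vertex 1.568 3.153 2.068
vertex 2.077 2.791 2.757
vertex 1.19 2.534 2.649
endloop
endfacet
facet normal -0.893 0.433 -0.120
outer loop
vertex 1.568 3.153 2.068
vertex 1.19 2.534 2.649
vertex 1.683 3.809 3.583
endloop
endfacet
facet normal 0.289 -0.743 -0.604
outer loop
vertex 1.19 2.534 2.649
vertex 2.077 2.791 2.757
vertex 1.699 2.172 3.338
endloop
endfacet
facet normal -0.823 -0.092 0.560
outer loop
vertex 1.19 2.534 2.649
vertex 1.699 2.172 3.338
vertex 1.683 3.809 3.583
endloop
endfacet
facet normal 0.287 -0.743 -0.605
outer loop
vertex 1.699 2.172 3.338
vertex 2.077 2.791 2.757
vertex 2.586 2.428 3.445
endloop
endfacet
facet normal -0.076 -0.148 0.986
outer loop
vertex 1.699 2.172 3.338
vertex 2.586 2.428 3.445
vertex 1.683 3.809 3.583
endloop
endfacet
facet normal 0.287 -0.743 -0.604
outer loop
vertex 2.586 2.428 3.445
vertex 2.077 2.791 2.757
vertex 2.965 3.047 2.864
endloop
endfacet
facet normal 0.601 0.320 0.733
outer loop
vertex 2.586 2.428 3.445
vertex 2.965 3.047 2.864
vertex 1.683 3.809 3.583
endloop
endfacet
facet normal 0.287 -0.744 -0.604
outer loop
vertex 2.965 3.047 2.864
vertex 2.077 2.791 2.757
vertex 2.456 3.41 2.175
endloop
endfacet
facet normal 0.532 0.845 0.052
outer loop
vertex 2.965 3.047 2.864
vertex 2.456 3.41 2.175
vertex 1.683 3.809 3.583
endloop
endfacet
facet normal -0.616 -0.216 -0.758
outer loop
vertex 1.022 -4.477 -1.757
vertex 1.73 -2.804 -2.81
vertex 1.884 -5.16 -2.263
endloop
endfacet
facet normal -0.337 -0.797 0.501
outer loop
vertex 2.69 -4.876 -1.27
vertex 1.022 -4.477 -1.757
vertex 1.884 -5.16 -2.263
endloop
endfacet
facet normal -0.615 -0.216 -0.758
outer loop
vertex 1.884 -5.16 -2.263
vertex 1.73 -2.804 -2.81
vertex 2.592 -3.486 -3.315
endloop
endfacet
facet normal 0.713 -0.564 -0.417
outer loop
vertex 2.592 -3.486 -3.315
vertex 2.69 -4.876 -1.27
vertex 1.884 -5.16 -2.263
endloop
endfacet
facet normal -0.713 0.564 0.417
outer loop
vertex 1.022 -4.477 -1.757
vertex 2.536 -2.52 -1.817
vertex 1.73 -2.804 -2.81
endloop
endfacet
facet normal -0.337 -0.797 0.501
outer loop
vertex 1.828 -4.194 -0.765
vertex 1.022 -4.477 -1.757
vertex 2.69 -4.876 -1.27
endloop
endfacet
facet normal -0.712 0.564 0.418
outer loop
vertex 1.828 -4.194 -0.765
vertex 2.536 -2.52 -1.817
vertex 1.022 -4.477 -1.757
endloop
endfacet
facet normal 0.337 0.797 -0.501
outer loop
vertex 1.73 -2.804 -2.81
vertex 2.536 -2.52 -1.817
vertex 2.592 -3.486 -3.315
endloop
endfacet
facet normal 0.712 -0.564 -0.418
outer loop
vertex 3.398 -3.203 -2.323
vertex 2.69 -4.876 -1.27
vertex 2.592 -3.486 -3.315
endloop
endfacet
facet normal 0.337 0.797 -0.501
outer loop
vertex 2.592 -3.486 -3.315
vertex 2.536 -2.52 -1.817
vertex 3.398 -3.203 -2.323
endloop
endfacet
facet normal 0.615 0.217 0.758
outer loop
vertex 3.398 -3.203 -2.323
vertex 1.828 -4.194 -0.765
vertex 2.69 -4.876 -1.27
endloop
endfacet
facet normal 0.616 0.216 0.758
outer loop
vertex 2.536 -2.52 -1.817
vertex 1.828 -4.194 -0.765
vertex 3.398 -3.203 -2.323
endloop
endfacet

endsolid


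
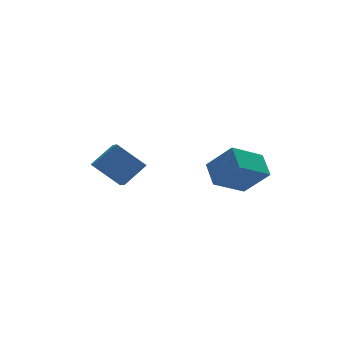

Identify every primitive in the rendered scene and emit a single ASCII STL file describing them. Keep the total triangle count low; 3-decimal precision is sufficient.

solid 
facet normal -0.593 0.492 0.638
outer loop
vertex -1.763 0.88 0.847
vertex -1.339 2.459 0.024
vertex -2.927 0.701 -0.098
endloop
endfacet
facet normal -0.232 -0.863 0.449
outer loop
vertex -1.841 -0.199 -1.264
vertex -1.763 0.88 0.847
vertex -2.927 0.701 -0.098
endloop
endfacet
facet normal -0.593 0.492 0.637
outer loop
vertex -2.927 0.701 -0.098
vertex -1.339 2.459 0.024
vertex -2.503 2.279 -0.921
endloop
endfacet
facet normal -0.771 -0.119 -0.626
outer loop
vertex -2.503 2.279 -0.921
vertex -1.841 -0.199 -1.264
vertex -2.927 0.701 -0.098
endloop
endfacet
facet normal 0.771 0.119 0.626
outer loop
vertex -1.763 0.88 0.847
vertex -0.253 1.559 -1.142
vertex -1.339 2.459 0.024
endloop
endfacet
facet normal -0.232 -0.863 0.450
outer loop
vertex -0.677 -0.019 -0.319
vertex -1.763 0.88 0.847
vertex -1.841 -0.199 -1.264
endloop
endfacet
facet normal 0.771 0.119 0.626
outer loop
vertex -0.677 -0.019 -0.319
vertex -0.253 1.559 -1.142
vertex -1.763 0.88 0.847
endloop
endfacet
facet normal 0.232 0.863 -0.450
outer loop
vertex -1.339 2.459 0.024
vertex -0.253 1.559 -1.142
vertex -2.503 2.279 -0.921
endloop
endfacet
facet normal -0.771 -0.119 -0.626
outer loop
vertex -1.417 1.38 -2.087
vertex -1.841 -0.199 -1.264
vertex -2.503 2.279 -0.921
endloop
endfacet
facet normal 0.232 0.863 -0.449
outer loop
vertex -2.503 2.279 -0.921
vertex -0.253 1.559 -1.142
vertex -1.417 1.38 -2.087
endloop
endfacet
facet normal 0.593 -0.492 -0.637
outer loop
vertex -1.417 1.38 -2.087
vertex -0.677 -0.019 -0.319
vertex -1.841 -0.199 -1.264
endloop
endfacet
facet normal 0.593 -0.492 -0.637
outer loop
vertex -0.253 1.559 -1.142
vertex -0.677 -0.019 -0.319
vertex -1.417 1.38 -2.087
endloop
endfacet
facet normal -0.868 -0.135 0.478
outer loop
vertex 1.539 -5.084 1.361
vertex 1.728 -3.927 2.032
vertex 0.701 -4.208 0.086
endloop
endfacet
facet normal -0.140 -0.857 -0.497
outer loop
vertex 2.332 -3.953 -0.812
vertex 1.539 -5.084 1.361
vertex 0.701 -4.208 0.086
endloop
endfacet
facet normal -0.868 -0.136 0.478
outer loop
vertex 0.701 -4.208 0.086
vertex 1.728 -3.927 2.032
vertex 0.889 -3.051 0.757
endloop
endfacet
facet normal -0.477 0.498 -0.725
outer loop
vertex 0.889 -3.051 0.757
vertex 2.332 -3.953 -0.812
vertex 0.701 -4.208 0.086
endloop
endfacet
facet normal 0.477 -0.498 0.724
outer loop
vertex 1.539 -5.084 1.361
vertex 3.359 -3.672 1.134
vertex 1.728 -3.927 2.032
endloop
endfacet
facet normal -0.139 -0.857 -0.497
outer loop
vertex 3.171 -4.829 0.463
vertex 1.539 -5.084 1.361
vertex 2.332 -3.953 -0.812
endloop
endfacet
facet normal 0.477 -0.498 0.725
outer loop
vertex 3.171 -4.829 0.463
vertex 3.359 -3.672 1.134
vertex 1.539 -5.084 1.361
endloop
endfacet
facet normal 0.140 0.857 0.497
outer loop
vertex 1.728 -3.927 2.032
vertex 3.359 -3.672 1.134
vertex 0.889 -3.051 0.757
endloop
endfacet
facet normal -0.476 0.498 -0.725
outer loop
vertex 2.521 -2.796 -0.141
vertex 2.332 -3.953 -0.812
vertex 0.889 -3.051 0.757
endloop
endfacet
facet normal 0.140 0.857 0.497
outer loop
vertex 0.889 -3.051 0.757
vertex 3.359 -3.672 1.134
vertex 2.521 -2.796 -0.141
endloop
endfacet
facet normal 0.868 0.135 -0.478
outer loop
vertex 2.521 -2.796 -0.141
vertex 3.171 -4.829 0.463
vertex 2.332 -3.953 -0.812
endloop
endfacet
facet normal 0.868 0.136 -0.477
outer loop
vertex 3.359 -3.672 1.134
vertex 3.171 -4.829 0.463
vertex 2.521 -2.796 -0.141
endloop
endfacet

endsolid


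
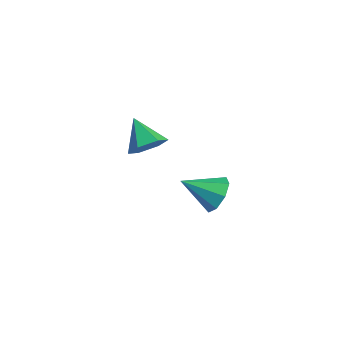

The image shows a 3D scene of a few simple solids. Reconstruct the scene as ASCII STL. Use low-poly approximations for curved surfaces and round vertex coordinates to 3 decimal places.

solid 
facet normal 0.804 -0.013 -0.595
outer loop
vertex -1.55 1.648 -2.513
vertex -2.095 1.469 -3.245
vertex -1.907 2.349 -3.01
endloop
endfacet
facet normal 0.052 0.595 0.802
outer loop
vertex -1.55 1.648 -2.513
vertex -1.907 2.349 -3.01
vertex -3.405 1.491 -2.275
endloop
endfacet
facet normal 0.804 -0.013 -0.595
outer loop
vertex -1.907 2.349 -3.01
vertex -2.095 1.469 -3.245
vertex -2.452 2.17 -3.742
endloop
endfacet
facet normal -0.449 0.886 0.118
outer loop
vertex -1.907 2.349 -3.01
vertex -2.452 2.17 -3.742
vertex -3.405 1.491 -2.275
endloop
endfacet
facet normal 0.804 -0.013 -0.595
outer loop
vertex -2.452 2.17 -3.742
vertex -2.095 1.469 -3.245
vertex -2.64 1.291 -3.977
endloop
endfacet
facet normal -0.858 0.296 -0.420
outer loop
vertex -2.452 2.17 -3.742
vertex -2.64 1.291 -3.977
vertex -3.405 1.491 -2.275
endloop
endfacet
facet normal 0.804 -0.014 -0.595
outer loop
vertex -2.64 1.291 -3.977
vertex -2.095 1.469 -3.245
vertex -2.284 0.59 -3.48
endloop
endfacet
facet normal -0.764 -0.583 -0.275
outer loop
vertex -2.64 1.291 -3.977
vertex -2.284 0.59 -3.48
vertex -3.405 1.491 -2.275
endloop
endfacet
facet normal 0.803 -0.013 -0.596
outer loop
vertex -2.284 0.59 -3.48
vertex -2.095 1.469 -3.245
vertex -1.739 0.768 -2.749
endloop
endfacet
facet normal -0.263 -0.874 0.409
outer loop
vertex -2.284 0.59 -3.48
vertex -1.739 0.768 -2.749
vertex -3.405 1.491 -2.275
endloop
endfacet
facet normal 0.804 -0.013 -0.595
outer loop
vertex -1.739 0.768 -2.749
vertex -2.095 1.469 -3.245
vertex -1.55 1.648 -2.513
endloop
endfacet
facet normal 0.146 -0.285 0.947
outer loop
vertex -1.739 0.768 -2.749
vertex -1.55 1.648 -2.513
vertex -3.405 1.491 -2.275
endloop
endfacet
facet normal 0.443 0.742 -0.504
outer loop
vertex 3.581 1.437 -3.005
vertex 2.805 1.945 -2.939
vertex 3.57 1.841 -2.42
endloop
endfacet
facet normal 0.608 -0.648 0.459
outer loop
vertex 3.581 1.437 -3.005
vertex 3.57 1.841 -2.42
vertex 2.035 0.655 -2.061
endloop
endfacet
facet normal 0.443 0.741 -0.504
outer loop
vertex 3.57 1.841 -2.42
vertex 2.805 1.945 -2.939
vertex 3.111 2.307 -2.138
endloop
endfacet
facet normal 0.363 -0.194 0.911
outer loop
vertex 3.57 1.841 -2.42
vertex 3.111 2.307 -2.138
vertex 2.035 0.655 -2.061
endloop
endfacet
facet normal 0.442 0.742 -0.504
outer loop
vertex 3.111 2.307 -2.138
vertex 2.805 1.945 -2.939
vertex 2.473 2.56 -2.325
endloop
endfacet
facet normal -0.210 0.181 0.961
outer loop
vertex 3.111 2.307 -2.138
vertex 2.473 2.56 -2.325
vertex 2.035 0.655 -2.061
endloop
endfacet
facet normal 0.443 0.742 -0.503
outer loop
vertex 2.473 2.56 -2.325
vertex 2.805 1.945 -2.939
vertex 2.029 2.454 -2.872
endloop
endfacet
facet normal -0.774 0.258 0.578
outer loop
vertex 2.473 2.56 -2.325
vertex 2.029 2.454 -2.872
vertex 2.035 0.655 -2.061
endloop
endfacet
facet normal 0.443 0.741 -0.505
outer loop
vertex 2.029 2.454 -2.872
vertex 2.805 1.945 -2.939
vertex 2.04 2.049 -3.457
endloop
endfacet
facet normal -1.000 -0.009 -0.013
outer loop
vertex 2.029 2.454 -2.872
vertex 2.04 2.049 -3.457
vertex 2.035 0.655 -2.061
endloop
endfacet
facet normal 0.442 0.742 -0.504
outer loop
vertex 2.04 2.049 -3.457
vertex 2.805 1.945 -2.939
vertex 2.499 1.584 -3.739
endloop
endfacet
facet normal -0.755 -0.463 -0.465
outer loop
vertex 2.04 2.049 -3.457
vertex 2.499 1.584 -3.739
vertex 2.035 0.655 -2.061
endloop
endfacet
facet normal 0.443 0.741 -0.504
outer loop
vertex 2.499 1.584 -3.739
vertex 2.805 1.945 -2.939
vertex 3.137 1.33 -3.552
endloop
endfacet
facet normal -0.183 -0.838 -0.514
outer loop
vertex 2.499 1.584 -3.739
vertex 3.137 1.33 -3.552
vertex 2.035 0.655 -2.061
endloop
endfacet
facet normal 0.443 0.742 -0.504
outer loop
vertex 3.137 1.33 -3.552
vertex 2.805 1.945 -2.939
vertex 3.581 1.437 -3.005
endloop
endfacet
facet normal 0.382 -0.915 -0.131
outer loop
vertex 3.137 1.33 -3.552
vertex 3.581 1.437 -3.005
vertex 2.035 0.655 -2.061
endloop
endfacet

endsolid


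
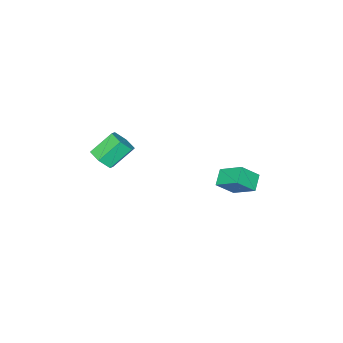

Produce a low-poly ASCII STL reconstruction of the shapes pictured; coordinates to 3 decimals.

solid 
facet normal -0.655 0.357 -0.666
outer loop
vertex -3.575 -1.257 -3.74
vertex -3.657 -0.105 -3.041
vertex -2.897 -0.915 -4.224
endloop
endfacet
facet normal 0.061 -0.853 -0.518
outer loop
vertex -2.163 -1.315 -3.479
vertex -3.575 -1.257 -3.74
vertex -2.897 -0.915 -4.224
endloop
endfacet
facet normal -0.656 0.357 -0.665
outer loop
vertex -2.897 -0.915 -4.224
vertex -3.657 -0.105 -3.041
vertex -2.98 0.237 -3.525
endloop
endfacet
facet normal 0.753 0.380 -0.537
outer loop
vertex -2.98 0.237 -3.525
vertex -2.163 -1.315 -3.479
vertex -2.897 -0.915 -4.224
endloop
endfacet
facet normal -0.753 -0.380 0.538
outer loop
vertex -3.575 -1.257 -3.74
vertex -2.923 -0.505 -2.296
vertex -3.657 -0.105 -3.041
endloop
endfacet
facet normal 0.061 -0.853 -0.518
outer loop
vertex -2.84 -1.657 -2.995
vertex -3.575 -1.257 -3.74
vertex -2.163 -1.315 -3.479
endloop
endfacet
facet normal -0.752 -0.381 0.538
outer loop
vertex -2.84 -1.657 -2.995
vertex -2.923 -0.505 -2.296
vertex -3.575 -1.257 -3.74
endloop
endfacet
facet normal -0.061 0.853 0.518
outer loop
vertex -3.657 -0.105 -3.041
vertex -2.923 -0.505 -2.296
vertex -2.98 0.237 -3.525
endloop
endfacet
facet normal 0.752 0.380 -0.538
outer loop
vertex -2.245 -0.163 -2.78
vertex -2.163 -1.315 -3.479
vertex -2.98 0.237 -3.525
endloop
endfacet
facet normal -0.061 0.853 0.518
outer loop
vertex -2.98 0.237 -3.525
vertex -2.923 -0.505 -2.296
vertex -2.245 -0.163 -2.78
endloop
endfacet
facet normal 0.656 -0.357 0.665
outer loop
vertex -2.245 -0.163 -2.78
vertex -2.84 -1.657 -2.995
vertex -2.163 -1.315 -3.479
endloop
endfacet
facet normal 0.655 -0.357 0.666
outer loop
vertex -2.923 -0.505 -2.296
vertex -2.84 -1.657 -2.995
vertex -2.245 -0.163 -2.78
endloop
endfacet
facet normal 0.667 -0.313 -0.675
outer loop
vertex 3.437 -2.856 0.532
vertex 2.947 -3.156 0.187
vertex 3.11 -2.52 0.053
endloop
endfacet
facet normal 0.563 0.806 0.181
outer loop
vertex 3.437 -2.856 0.532
vertex 3.11 -2.52 0.053
vertex 2.564 -2.445 1.417
endloop
endfacet
facet normal 0.564 0.805 0.182
outer loop
vertex 2.564 -2.445 1.417
vertex 3.11 -2.52 0.053
vertex 2.237 -2.108 0.939
endloop
endfacet
facet normal -0.666 0.314 0.677
outer loop
vertex 2.564 -2.445 1.417
vertex 2.237 -2.108 0.939
vertex 2.073 -2.744 1.073
endloop
endfacet
facet normal 0.667 -0.313 -0.676
outer loop
vertex 3.11 -2.52 0.053
vertex 2.947 -3.156 0.187
vertex 2.62 -2.82 -0.291
endloop
endfacet
facet normal -0.141 0.837 -0.529
outer loop
vertex 3.11 -2.52 0.053
vertex 2.62 -2.82 -0.291
vertex 2.237 -2.108 0.939
endloop
endfacet
facet normal -0.141 0.837 -0.528
outer loop
vertex 2.237 -2.108 0.939
vertex 2.62 -2.82 -0.291
vertex 1.747 -2.408 0.594
endloop
endfacet
facet normal -0.668 0.314 0.675
outer loop
vertex 2.237 -2.108 0.939
vertex 1.747 -2.408 0.594
vertex 2.073 -2.744 1.073
endloop
endfacet
facet normal 0.666 -0.315 -0.677
outer loop
vertex 2.62 -2.82 -0.291
vertex 2.947 -3.156 0.187
vertex 2.456 -3.455 -0.157
endloop
endfacet
facet normal -0.704 0.032 -0.709
outer loop
vertex 2.62 -2.82 -0.291
vertex 2.456 -3.455 -0.157
vertex 1.747 -2.408 0.594
endloop
endfacet
facet normal -0.704 0.032 -0.709
outer loop
vertex 1.747 -2.408 0.594
vertex 2.456 -3.455 -0.157
vertex 1.583 -3.044 0.728
endloop
endfacet
facet normal -0.668 0.314 0.675
outer loop
vertex 1.747 -2.408 0.594
vertex 1.583 -3.044 0.728
vertex 2.073 -2.744 1.073
endloop
endfacet
facet normal 0.666 -0.314 -0.677
outer loop
vertex 2.456 -3.455 -0.157
vertex 2.947 -3.156 0.187
vertex 2.783 -3.792 0.321
endloop
endfacet
facet normal -0.564 -0.806 -0.182
outer loop
vertex 2.456 -3.455 -0.157
vertex 2.783 -3.792 0.321
vertex 1.583 -3.044 0.728
endloop
endfacet
facet normal -0.564 -0.806 -0.181
outer loop
vertex 1.583 -3.044 0.728
vertex 2.783 -3.792 0.321
vertex 1.91 -3.38 1.207
endloop
endfacet
facet normal -0.667 0.313 0.675
outer loop
vertex 1.583 -3.044 0.728
vertex 1.91 -3.38 1.207
vertex 2.073 -2.744 1.073
endloop
endfacet
facet normal 0.668 -0.314 -0.675
outer loop
vertex 2.783 -3.792 0.321
vertex 2.947 -3.156 0.187
vertex 3.273 -3.492 0.666
endloop
endfacet
facet normal 0.141 -0.837 0.528
outer loop
vertex 2.783 -3.792 0.321
vertex 3.273 -3.492 0.666
vertex 1.91 -3.38 1.207
endloop
endfacet
facet normal 0.141 -0.837 0.529
outer loop
vertex 1.91 -3.38 1.207
vertex 3.273 -3.492 0.666
vertex 2.4 -3.08 1.551
endloop
endfacet
facet normal -0.667 0.313 0.676
outer loop
vertex 1.91 -3.38 1.207
vertex 2.4 -3.08 1.551
vertex 2.073 -2.744 1.073
endloop
endfacet
facet normal 0.668 -0.314 -0.675
outer loop
vertex 3.273 -3.492 0.666
vertex 2.947 -3.156 0.187
vertex 3.437 -2.856 0.532
endloop
endfacet
facet normal 0.704 -0.032 0.709
outer loop
vertex 3.273 -3.492 0.666
vertex 3.437 -2.856 0.532
vertex 2.4 -3.08 1.551
endloop
endfacet
facet normal 0.704 -0.032 0.709
outer loop
vertex 2.4 -3.08 1.551
vertex 3.437 -2.856 0.532
vertex 2.564 -2.445 1.417
endloop
endfacet
facet normal -0.666 0.315 0.677
outer loop
vertex 2.4 -3.08 1.551
vertex 2.564 -2.445 1.417
vertex 2.073 -2.744 1.073
endloop
endfacet

endsolid


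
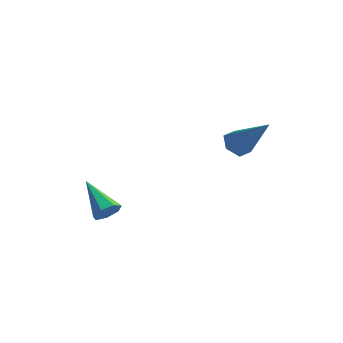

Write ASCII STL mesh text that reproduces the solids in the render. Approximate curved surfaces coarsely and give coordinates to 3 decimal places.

solid 
facet normal 0.713 -0.524 -0.466
outer loop
vertex 0.167 -4.344 -2.319
vertex -0.121 -4.29 -2.82
vertex 0.283 -3.94 -2.596
endloop
endfacet
facet normal 0.419 0.428 0.800
outer loop
vertex 0.167 -4.344 -2.319
vertex 0.283 -3.94 -2.596
vertex -1.319 -3.41 -2.04
endloop
endfacet
facet normal 0.713 -0.526 -0.464
outer loop
vertex 0.283 -3.94 -2.596
vertex -0.121 -4.29 -2.82
vertex 0.096 -3.8 -3.042
endloop
endfacet
facet normal 0.355 0.924 0.141
outer loop
vertex 0.283 -3.94 -2.596
vertex 0.096 -3.8 -3.042
vertex -1.319 -3.41 -2.04
endloop
endfacet
facet normal 0.713 -0.526 -0.464
outer loop
vertex 0.096 -3.8 -3.042
vertex -0.121 -4.29 -2.82
vertex -0.255 -4.03 -3.321
endloop
endfacet
facet normal -0.137 0.842 -0.522
outer loop
vertex 0.096 -3.8 -3.042
vertex -0.255 -4.03 -3.321
vertex -1.319 -3.41 -2.04
endloop
endfacet
facet normal 0.715 -0.524 -0.463
outer loop
vertex -0.255 -4.03 -3.321
vertex -0.121 -4.29 -2.82
vertex -0.504 -4.456 -3.223
endloop
endfacet
facet normal -0.685 0.243 -0.687
outer loop
vertex -0.255 -4.03 -3.321
vertex -0.504 -4.456 -3.223
vertex -1.319 -3.41 -2.04
endloop
endfacet
facet normal 0.715 -0.524 -0.463
outer loop
vertex -0.504 -4.456 -3.223
vertex -0.121 -4.29 -2.82
vertex -0.465 -4.757 -2.822
endloop
endfacet
facet normal -0.877 -0.422 -0.231
outer loop
vertex -0.504 -4.456 -3.223
vertex -0.465 -4.757 -2.822
vertex -1.319 -3.41 -2.04
endloop
endfacet
facet normal 0.714 -0.524 -0.466
outer loop
vertex -0.465 -4.757 -2.822
vertex -0.121 -4.29 -2.82
vertex -0.166 -4.707 -2.42
endloop
endfacet
facet normal -0.567 -0.652 0.503
outer loop
vertex -0.465 -4.757 -2.822
vertex -0.166 -4.707 -2.42
vertex -1.319 -3.41 -2.04
endloop
endfacet
facet normal 0.713 -0.524 -0.466
outer loop
vertex -0.166 -4.707 -2.42
vertex -0.121 -4.29 -2.82
vertex 0.167 -4.344 -2.319
endloop
endfacet
facet normal 0.008 -0.275 0.961
outer loop
vertex -0.166 -4.707 -2.42
vertex 0.167 -4.344 -2.319
vertex -1.319 -3.41 -2.04
endloop
endfacet
facet normal -0.635 0.157 -0.756
outer loop
vertex 3.498 0.821 -1.997
vertex 2.997 0.705 -1.6
vertex 3.226 1.31 -1.667
endloop
endfacet
facet normal 0.792 0.576 -0.201
outer loop
vertex 3.498 0.821 -1.997
vertex 3.226 1.31 -1.667
vertex 4.323 0.375 -0.02
endloop
endfacet
facet normal -0.635 0.157 -0.756
outer loop
vertex 3.226 1.31 -1.667
vertex 2.997 0.705 -1.6
vertex 2.725 1.194 -1.27
endloop
endfacet
facet normal 0.128 0.897 0.424
outer loop
vertex 3.226 1.31 -1.667
vertex 2.725 1.194 -1.27
vertex 4.323 0.375 -0.02
endloop
endfacet
facet normal -0.635 0.158 -0.757
outer loop
vertex 2.725 1.194 -1.27
vertex 2.997 0.705 -1.6
vertex 2.495 0.59 -1.203
endloop
endfacet
facet normal -0.498 0.281 0.821
outer loop
vertex 2.725 1.194 -1.27
vertex 2.495 0.59 -1.203
vertex 4.323 0.375 -0.02
endloop
endfacet
facet normal -0.635 0.159 -0.756
outer loop
vertex 2.495 0.59 -1.203
vertex 2.997 0.705 -1.6
vertex 2.767 0.101 -1.534
endloop
endfacet
facet normal -0.462 -0.659 0.594
outer loop
vertex 2.495 0.59 -1.203
vertex 2.767 0.101 -1.534
vertex 4.323 0.375 -0.02
endloop
endfacet
facet normal -0.635 0.159 -0.756
outer loop
vertex 2.767 0.101 -1.534
vertex 2.997 0.705 -1.6
vertex 3.268 0.216 -1.931
endloop
endfacet
facet normal 0.201 -0.979 -0.030
outer loop
vertex 2.767 0.101 -1.534
vertex 3.268 0.216 -1.931
vertex 4.323 0.375 -0.02
endloop
endfacet
facet normal -0.636 0.159 -0.755
outer loop
vertex 3.268 0.216 -1.931
vertex 2.997 0.705 -1.6
vertex 3.498 0.821 -1.997
endloop
endfacet
facet normal 0.829 -0.362 -0.427
outer loop
vertex 3.268 0.216 -1.931
vertex 3.498 0.821 -1.997
vertex 4.323 0.375 -0.02
endloop
endfacet

endsolid


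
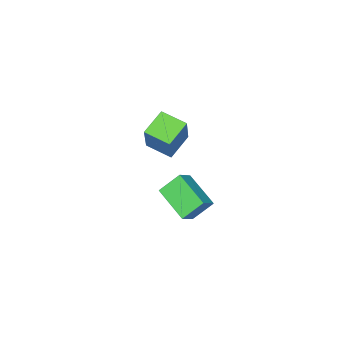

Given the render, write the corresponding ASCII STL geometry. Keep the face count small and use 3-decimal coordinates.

solid 
facet normal -0.906 -0.165 0.390
outer loop
vertex 1.805 -1.89 3.654
vertex 1.474 -0.693 3.391
vertex 1.232 -2.388 2.111
endloop
endfacet
facet normal 0.261 -0.943 0.207
outer loop
vertex 2.446 -2.167 1.589
vertex 1.805 -1.89 3.654
vertex 1.232 -2.388 2.111
endloop
endfacet
facet normal -0.906 -0.165 0.389
outer loop
vertex 1.232 -2.388 2.111
vertex 1.474 -0.693 3.391
vertex 0.901 -1.191 1.847
endloop
endfacet
facet normal -0.333 -0.290 -0.897
outer loop
vertex 0.901 -1.191 1.847
vertex 2.446 -2.167 1.589
vertex 1.232 -2.388 2.111
endloop
endfacet
facet normal 0.333 0.289 0.897
outer loop
vertex 1.805 -1.89 3.654
vertex 2.688 -0.472 2.869
vertex 1.474 -0.693 3.391
endloop
endfacet
facet normal 0.261 -0.943 0.207
outer loop
vertex 3.019 -1.669 3.133
vertex 1.805 -1.89 3.654
vertex 2.446 -2.167 1.589
endloop
endfacet
facet normal 0.332 0.290 0.897
outer loop
vertex 3.019 -1.669 3.133
vertex 2.688 -0.472 2.869
vertex 1.805 -1.89 3.654
endloop
endfacet
facet normal -0.261 0.943 -0.207
outer loop
vertex 1.474 -0.693 3.391
vertex 2.688 -0.472 2.869
vertex 0.901 -1.191 1.847
endloop
endfacet
facet normal -0.333 -0.289 -0.898
outer loop
vertex 2.115 -0.97 1.326
vertex 2.446 -2.167 1.589
vertex 0.901 -1.191 1.847
endloop
endfacet
facet normal -0.261 0.943 -0.207
outer loop
vertex 0.901 -1.191 1.847
vertex 2.688 -0.472 2.869
vertex 2.115 -0.97 1.326
endloop
endfacet
facet normal 0.906 0.165 -0.389
outer loop
vertex 2.115 -0.97 1.326
vertex 3.019 -1.669 3.133
vertex 2.446 -2.167 1.589
endloop
endfacet
facet normal 0.906 0.165 -0.390
outer loop
vertex 2.688 -0.472 2.869
vertex 3.019 -1.669 3.133
vertex 2.115 -0.97 1.326
endloop
endfacet
facet normal -0.769 -0.140 -0.624
outer loop
vertex -0.048 -2.025 -1.963
vertex 0.197 -0.303 -2.651
vertex 0.766 -2.498 -2.859
endloop
endfacet
facet normal -0.131 -0.921 0.367
outer loop
vertex 1.543 -2.357 -2.229
vertex -0.048 -2.025 -1.963
vertex 0.766 -2.498 -2.859
endloop
endfacet
facet normal -0.769 -0.140 -0.624
outer loop
vertex 0.766 -2.498 -2.859
vertex 0.197 -0.303 -2.651
vertex 1.011 -0.777 -3.547
endloop
endfacet
facet normal 0.625 -0.365 -0.690
outer loop
vertex 1.011 -0.777 -3.547
vertex 1.543 -2.357 -2.229
vertex 0.766 -2.498 -2.859
endloop
endfacet
facet normal -0.625 0.365 0.690
outer loop
vertex -0.048 -2.025 -1.963
vertex 0.974 -0.162 -2.021
vertex 0.197 -0.303 -2.651
endloop
endfacet
facet normal -0.130 -0.920 0.368
outer loop
vertex 0.729 -1.883 -1.333
vertex -0.048 -2.025 -1.963
vertex 1.543 -2.357 -2.229
endloop
endfacet
facet normal -0.626 0.365 0.690
outer loop
vertex 0.729 -1.883 -1.333
vertex 0.974 -0.162 -2.021
vertex -0.048 -2.025 -1.963
endloop
endfacet
facet normal 0.131 0.921 -0.368
outer loop
vertex 0.197 -0.303 -2.651
vertex 0.974 -0.162 -2.021
vertex 1.011 -0.777 -3.547
endloop
endfacet
facet normal 0.626 -0.365 -0.690
outer loop
vertex 1.788 -0.635 -2.917
vertex 1.543 -2.357 -2.229
vertex 1.011 -0.777 -3.547
endloop
endfacet
facet normal 0.130 0.921 -0.368
outer loop
vertex 1.011 -0.777 -3.547
vertex 0.974 -0.162 -2.021
vertex 1.788 -0.635 -2.917
endloop
endfacet
facet normal 0.769 0.140 0.624
outer loop
vertex 1.788 -0.635 -2.917
vertex 0.729 -1.883 -1.333
vertex 1.543 -2.357 -2.229
endloop
endfacet
facet normal 0.769 0.140 0.624
outer loop
vertex 0.974 -0.162 -2.021
vertex 0.729 -1.883 -1.333
vertex 1.788 -0.635 -2.917
endloop
endfacet

endsolid


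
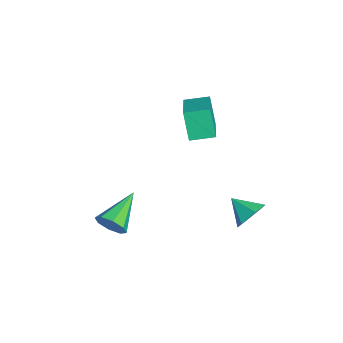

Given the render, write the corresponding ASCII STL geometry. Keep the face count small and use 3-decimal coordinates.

solid 
facet normal 0.600 0.626 -0.498
outer loop
vertex 4.432 0.934 -0.425
vertex 4.028 0.852 -1.015
vertex 3.875 1.374 -0.543
endloop
endfacet
facet normal -0.129 0.101 0.986
outer loop
vertex 4.432 0.934 -0.425
vertex 3.875 1.374 -0.543
vertex 3.392 0.188 -0.485
endloop
endfacet
facet normal 0.599 0.627 -0.499
outer loop
vertex 3.875 1.374 -0.543
vertex 4.028 0.852 -1.015
vertex 3.47 1.291 -1.133
endloop
endfacet
facet normal -0.795 0.348 0.497
outer loop
vertex 3.875 1.374 -0.543
vertex 3.47 1.291 -1.133
vertex 3.392 0.188 -0.485
endloop
endfacet
facet normal 0.598 0.626 -0.500
outer loop
vertex 3.47 1.291 -1.133
vertex 4.028 0.852 -1.015
vertex 3.623 0.769 -1.604
endloop
endfacet
facet normal -0.969 -0.071 -0.237
outer loop
vertex 3.47 1.291 -1.133
vertex 3.623 0.769 -1.604
vertex 3.392 0.188 -0.485
endloop
endfacet
facet normal 0.599 0.626 -0.500
outer loop
vertex 3.623 0.769 -1.604
vertex 4.028 0.852 -1.015
vertex 4.181 0.329 -1.486
endloop
endfacet
facet normal -0.478 -0.735 -0.480
outer loop
vertex 3.623 0.769 -1.604
vertex 4.181 0.329 -1.486
vertex 3.392 0.188 -0.485
endloop
endfacet
facet normal 0.600 0.625 -0.499
outer loop
vertex 4.181 0.329 -1.486
vertex 4.028 0.852 -1.015
vertex 4.585 0.412 -0.896
endloop
endfacet
facet normal 0.188 -0.982 0.010
outer loop
vertex 4.181 0.329 -1.486
vertex 4.585 0.412 -0.896
vertex 3.392 0.188 -0.485
endloop
endfacet
facet normal 0.601 0.625 -0.498
outer loop
vertex 4.585 0.412 -0.896
vertex 4.028 0.852 -1.015
vertex 4.432 0.934 -0.425
endloop
endfacet
facet normal 0.362 -0.564 0.742
outer loop
vertex 4.585 0.412 -0.896
vertex 4.432 0.934 -0.425
vertex 3.392 0.188 -0.485
endloop
endfacet
facet normal 0.737 -0.550 -0.392
outer loop
vertex 3.648 -4.181 -1.18
vertex 3.301 -4.24 -1.75
vertex 3.752 -3.805 -1.512
endloop
endfacet
facet normal 0.360 0.560 0.747
outer loop
vertex 3.648 -4.181 -1.18
vertex 3.752 -3.805 -1.512
vertex 2.019 -3.28 -1.07
endloop
endfacet
facet normal 0.738 -0.551 -0.390
outer loop
vertex 3.752 -3.805 -1.512
vertex 3.301 -4.24 -1.75
vertex 3.593 -3.684 -1.984
endloop
endfacet
facet normal 0.318 0.939 0.133
outer loop
vertex 3.752 -3.805 -1.512
vertex 3.593 -3.684 -1.984
vertex 2.019 -3.28 -1.07
endloop
endfacet
facet normal 0.737 -0.551 -0.390
outer loop
vertex 3.593 -3.684 -1.984
vertex 3.301 -4.24 -1.75
vertex 3.263 -3.888 -2.319
endloop
endfacet
facet normal -0.054 0.876 -0.480
outer loop
vertex 3.593 -3.684 -1.984
vertex 3.263 -3.888 -2.319
vertex 2.019 -3.28 -1.07
endloop
endfacet
facet normal 0.737 -0.552 -0.391
outer loop
vertex 3.263 -3.888 -2.319
vertex 3.301 -4.24 -1.75
vertex 2.955 -4.298 -2.321
endloop
endfacet
facet normal -0.539 0.409 -0.736
outer loop
vertex 3.263 -3.888 -2.319
vertex 2.955 -4.298 -2.321
vertex 2.019 -3.28 -1.07
endloop
endfacet
facet normal 0.737 -0.552 -0.391
outer loop
vertex 2.955 -4.298 -2.321
vertex 3.301 -4.24 -1.75
vertex 2.85 -4.674 -1.988
endloop
endfacet
facet normal -0.854 -0.190 -0.484
outer loop
vertex 2.955 -4.298 -2.321
vertex 2.85 -4.674 -1.988
vertex 2.019 -3.28 -1.07
endloop
endfacet
facet normal 0.737 -0.551 -0.392
outer loop
vertex 2.85 -4.674 -1.988
vertex 3.301 -4.24 -1.75
vertex 3.01 -4.796 -1.516
endloop
endfacet
facet normal -0.812 -0.569 0.128
outer loop
vertex 2.85 -4.674 -1.988
vertex 3.01 -4.796 -1.516
vertex 2.019 -3.28 -1.07
endloop
endfacet
facet normal 0.738 -0.550 -0.390
outer loop
vertex 3.01 -4.796 -1.516
vertex 3.301 -4.24 -1.75
vertex 3.34 -4.591 -1.181
endloop
endfacet
facet normal -0.439 -0.506 0.742
outer loop
vertex 3.01 -4.796 -1.516
vertex 3.34 -4.591 -1.181
vertex 2.019 -3.28 -1.07
endloop
endfacet
facet normal 0.736 -0.552 -0.391
outer loop
vertex 3.34 -4.591 -1.181
vertex 3.301 -4.24 -1.75
vertex 3.648 -4.181 -1.18
endloop
endfacet
facet normal 0.047 -0.037 0.998
outer loop
vertex 3.34 -4.591 -1.181
vertex 3.648 -4.181 -1.18
vertex 2.019 -3.28 -1.07
endloop
endfacet
facet normal -0.912 0.106 -0.396
outer loop
vertex -0.221 -1.179 2.289
vertex -0.174 -0.192 2.444
vertex 0.308 -1.019 1.112
endloop
endfacet
facet normal -0.047 -0.987 -0.155
outer loop
vertex 2.114 -1.228 1.896
vertex -0.221 -1.179 2.289
vertex 0.308 -1.019 1.112
endloop
endfacet
facet normal -0.912 0.106 -0.396
outer loop
vertex 0.308 -1.019 1.112
vertex -0.174 -0.192 2.444
vertex 0.355 -0.032 1.267
endloop
endfacet
facet normal 0.407 0.123 -0.905
outer loop
vertex 0.355 -0.032 1.267
vertex 2.114 -1.228 1.896
vertex 0.308 -1.019 1.112
endloop
endfacet
facet normal -0.407 -0.123 0.905
outer loop
vertex -0.221 -1.179 2.289
vertex 1.632 -0.401 3.228
vertex -0.174 -0.192 2.444
endloop
endfacet
facet normal -0.047 -0.987 -0.155
outer loop
vertex 1.585 -1.388 3.073
vertex -0.221 -1.179 2.289
vertex 2.114 -1.228 1.896
endloop
endfacet
facet normal -0.407 -0.123 0.905
outer loop
vertex 1.585 -1.388 3.073
vertex 1.632 -0.401 3.228
vertex -0.221 -1.179 2.289
endloop
endfacet
facet normal 0.047 0.987 0.155
outer loop
vertex -0.174 -0.192 2.444
vertex 1.632 -0.401 3.228
vertex 0.355 -0.032 1.267
endloop
endfacet
facet normal 0.407 0.123 -0.905
outer loop
vertex 2.161 -0.241 2.051
vertex 2.114 -1.228 1.896
vertex 0.355 -0.032 1.267
endloop
endfacet
facet normal 0.047 0.987 0.155
outer loop
vertex 0.355 -0.032 1.267
vertex 1.632 -0.401 3.228
vertex 2.161 -0.241 2.051
endloop
endfacet
facet normal 0.912 -0.106 0.396
outer loop
vertex 2.161 -0.241 2.051
vertex 1.585 -1.388 3.073
vertex 2.114 -1.228 1.896
endloop
endfacet
facet normal 0.912 -0.106 0.396
outer loop
vertex 1.632 -0.401 3.228
vertex 1.585 -1.388 3.073
vertex 2.161 -0.241 2.051
endloop
endfacet

endsolid
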